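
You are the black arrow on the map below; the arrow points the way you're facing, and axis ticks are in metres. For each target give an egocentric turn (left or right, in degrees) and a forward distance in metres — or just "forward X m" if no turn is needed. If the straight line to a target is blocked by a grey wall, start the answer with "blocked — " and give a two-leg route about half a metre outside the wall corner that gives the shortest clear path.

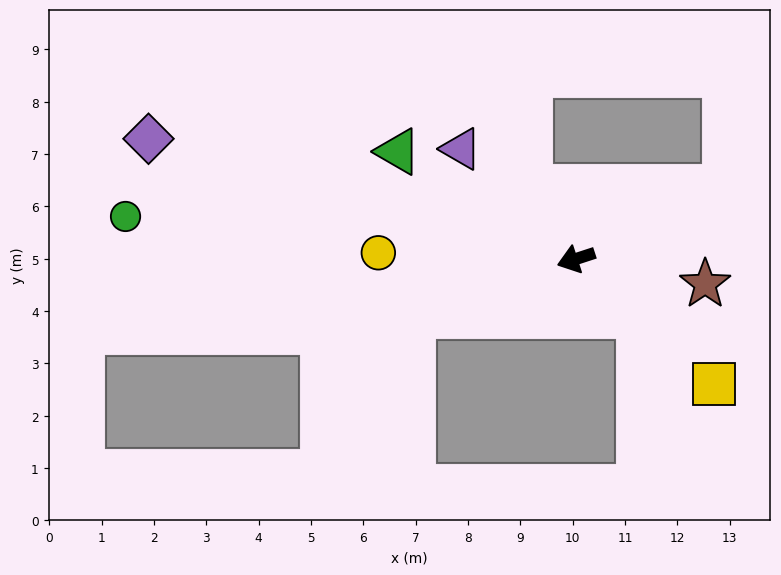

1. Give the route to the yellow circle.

turn right 20°, forward 3.8 m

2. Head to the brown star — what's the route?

turn left 151°, forward 2.5 m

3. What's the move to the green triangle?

turn right 49°, forward 4.0 m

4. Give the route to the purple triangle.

turn right 62°, forward 3.0 m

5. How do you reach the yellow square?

turn left 120°, forward 3.6 m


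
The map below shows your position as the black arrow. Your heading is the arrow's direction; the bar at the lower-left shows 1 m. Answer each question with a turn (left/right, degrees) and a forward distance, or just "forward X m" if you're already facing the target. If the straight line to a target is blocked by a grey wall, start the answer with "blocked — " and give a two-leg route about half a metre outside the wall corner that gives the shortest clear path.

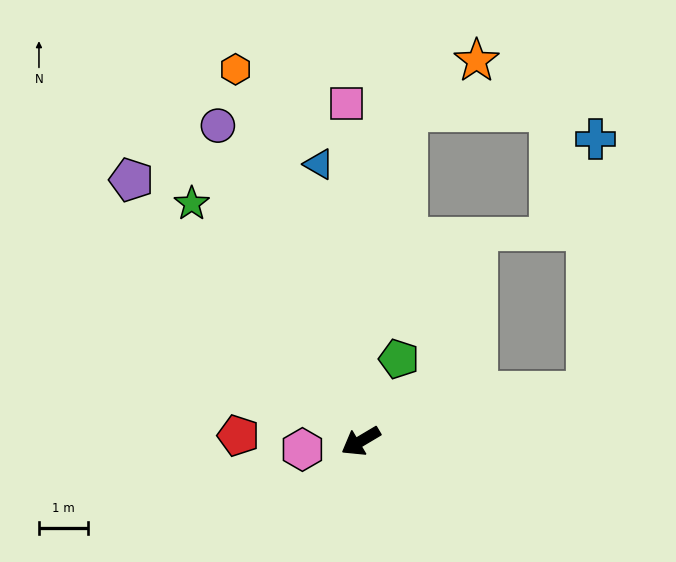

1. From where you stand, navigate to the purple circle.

turn right 96°, forward 7.0 m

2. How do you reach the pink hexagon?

turn right 23°, forward 1.2 m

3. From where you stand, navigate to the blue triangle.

turn right 112°, forward 5.7 m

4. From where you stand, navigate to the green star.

turn right 85°, forward 5.9 m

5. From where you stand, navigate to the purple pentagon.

turn right 79°, forward 7.1 m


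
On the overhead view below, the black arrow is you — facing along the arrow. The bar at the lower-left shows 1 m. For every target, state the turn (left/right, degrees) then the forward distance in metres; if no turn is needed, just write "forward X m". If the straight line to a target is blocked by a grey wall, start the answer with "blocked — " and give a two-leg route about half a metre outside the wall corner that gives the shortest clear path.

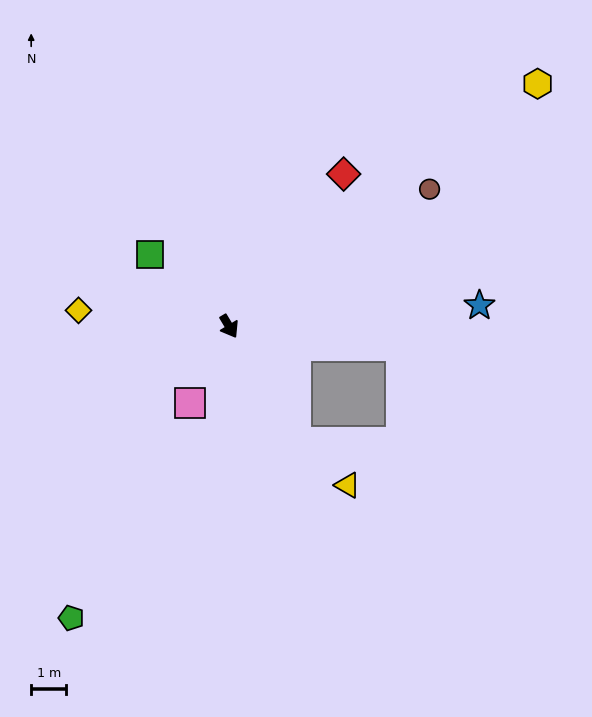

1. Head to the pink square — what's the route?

turn right 58°, forward 2.4 m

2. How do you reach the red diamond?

turn left 112°, forward 5.4 m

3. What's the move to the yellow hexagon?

turn left 97°, forward 11.2 m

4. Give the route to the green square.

turn right 163°, forward 3.1 m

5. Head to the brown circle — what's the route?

turn left 93°, forward 6.9 m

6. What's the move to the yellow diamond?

turn right 127°, forward 4.3 m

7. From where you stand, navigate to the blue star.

turn left 64°, forward 7.2 m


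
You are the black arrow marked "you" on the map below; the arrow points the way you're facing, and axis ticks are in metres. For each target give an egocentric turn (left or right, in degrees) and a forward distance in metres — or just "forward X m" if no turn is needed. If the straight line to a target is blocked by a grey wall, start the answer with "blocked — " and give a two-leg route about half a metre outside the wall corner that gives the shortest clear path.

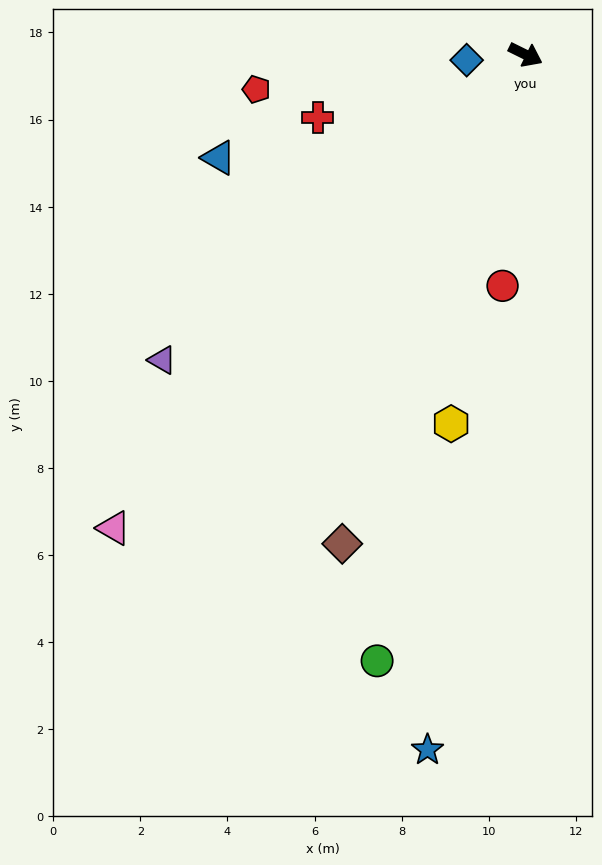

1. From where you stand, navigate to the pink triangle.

turn right 105°, forward 14.4 m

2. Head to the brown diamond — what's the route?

turn right 84°, forward 12.0 m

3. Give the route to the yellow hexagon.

turn right 75°, forward 8.6 m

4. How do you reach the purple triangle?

turn right 114°, forward 10.9 m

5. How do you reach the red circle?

turn right 69°, forward 5.3 m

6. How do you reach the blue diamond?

turn right 148°, forward 1.4 m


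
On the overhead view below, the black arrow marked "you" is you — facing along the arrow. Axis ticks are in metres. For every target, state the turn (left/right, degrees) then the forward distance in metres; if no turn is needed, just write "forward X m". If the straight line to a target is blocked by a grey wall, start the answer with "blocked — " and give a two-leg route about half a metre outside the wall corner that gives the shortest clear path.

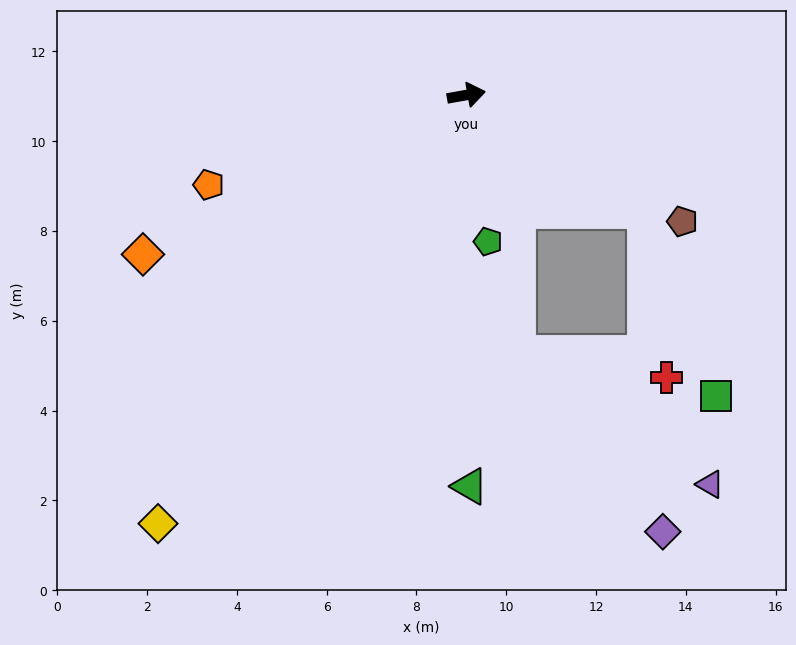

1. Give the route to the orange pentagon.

turn right 171°, forward 6.1 m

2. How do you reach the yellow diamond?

turn right 136°, forward 11.8 m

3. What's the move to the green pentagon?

turn right 92°, forward 3.3 m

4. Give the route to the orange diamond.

turn right 164°, forward 8.0 m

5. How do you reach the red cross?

blocked — turn right 43°, forward 4.8 m, then turn right 50°, forward 3.8 m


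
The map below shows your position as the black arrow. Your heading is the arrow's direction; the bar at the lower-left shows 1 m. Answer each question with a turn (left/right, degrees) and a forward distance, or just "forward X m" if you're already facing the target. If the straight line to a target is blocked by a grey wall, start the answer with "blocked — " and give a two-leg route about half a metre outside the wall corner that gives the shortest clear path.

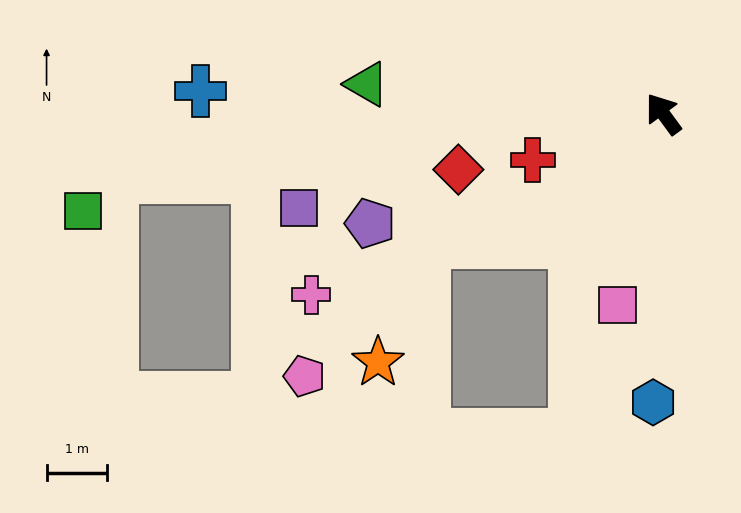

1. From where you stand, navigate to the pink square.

turn left 130°, forward 3.2 m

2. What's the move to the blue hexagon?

turn left 142°, forward 4.7 m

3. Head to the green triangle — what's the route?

turn left 48°, forward 4.9 m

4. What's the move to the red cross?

turn left 73°, forward 2.3 m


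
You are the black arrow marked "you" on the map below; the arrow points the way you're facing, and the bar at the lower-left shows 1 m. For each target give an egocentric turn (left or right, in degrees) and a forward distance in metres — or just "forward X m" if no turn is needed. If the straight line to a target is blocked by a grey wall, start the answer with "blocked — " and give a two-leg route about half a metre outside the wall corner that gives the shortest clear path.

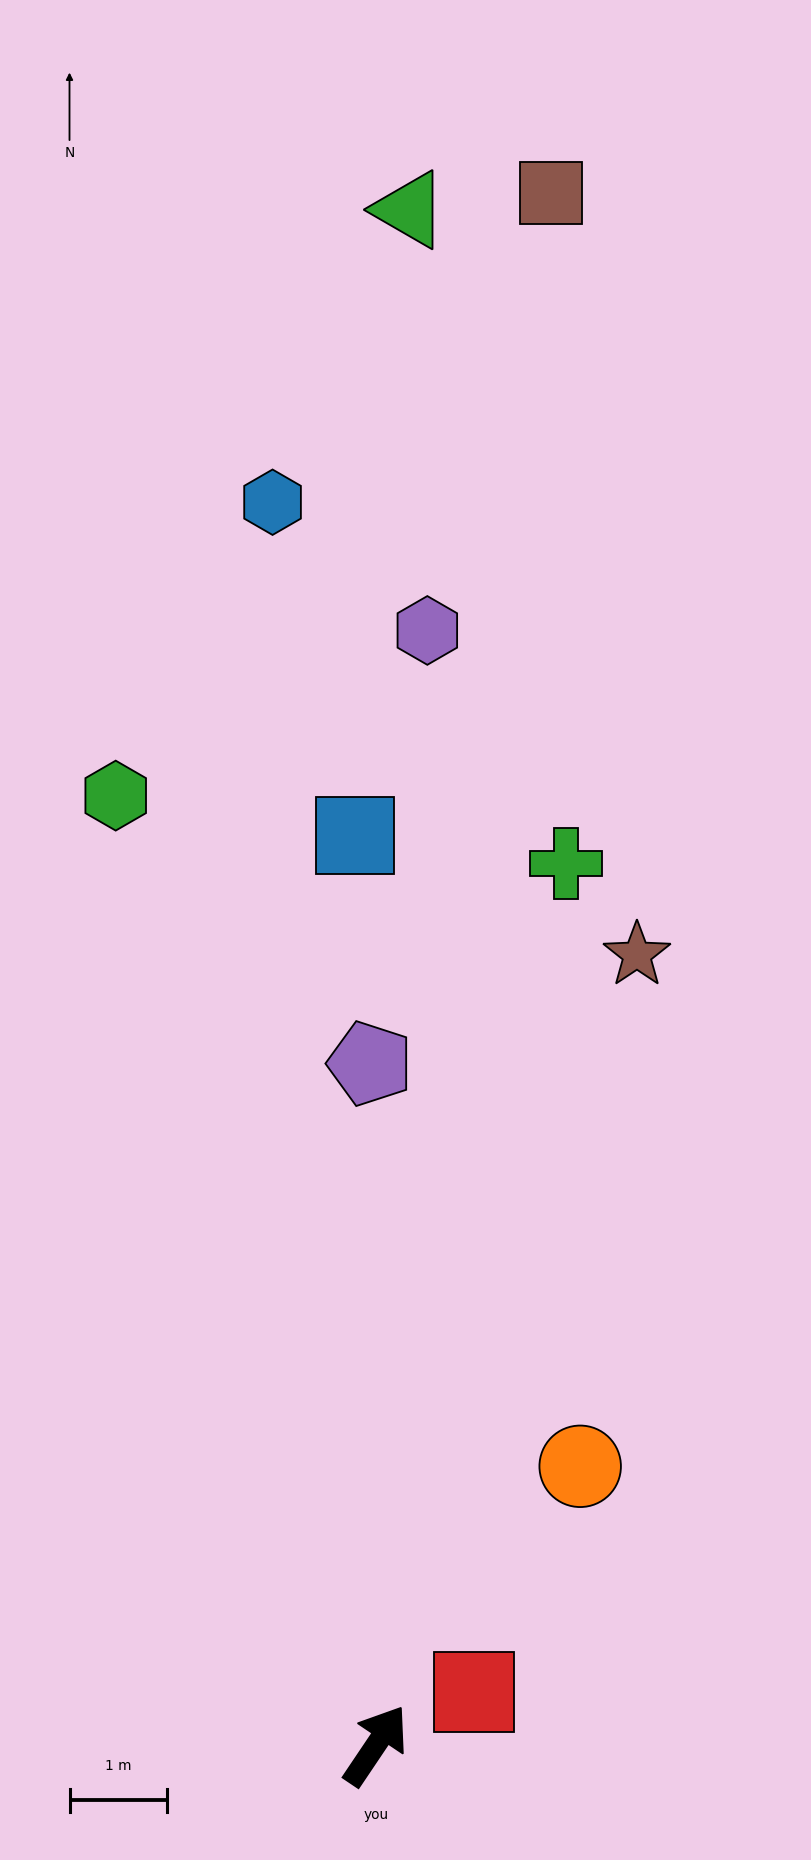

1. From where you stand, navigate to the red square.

turn right 28°, forward 1.2 m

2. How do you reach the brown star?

turn left 16°, forward 8.5 m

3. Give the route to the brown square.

turn left 27°, forward 16.0 m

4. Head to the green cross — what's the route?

turn left 22°, forward 9.3 m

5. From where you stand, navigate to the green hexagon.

turn left 49°, forward 10.1 m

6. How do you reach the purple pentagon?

turn left 34°, forward 7.0 m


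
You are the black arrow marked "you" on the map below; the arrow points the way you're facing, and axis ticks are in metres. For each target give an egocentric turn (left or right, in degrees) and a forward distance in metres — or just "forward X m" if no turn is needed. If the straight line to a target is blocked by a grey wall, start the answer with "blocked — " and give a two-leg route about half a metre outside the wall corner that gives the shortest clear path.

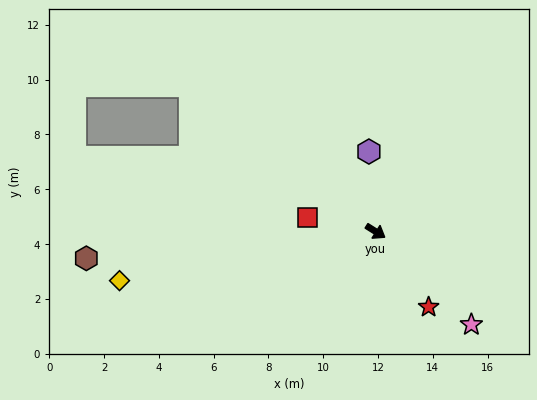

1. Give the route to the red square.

turn right 159°, forward 2.5 m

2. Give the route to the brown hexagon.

turn right 143°, forward 10.6 m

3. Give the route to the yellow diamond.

turn right 137°, forward 9.5 m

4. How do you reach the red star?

turn right 23°, forward 3.4 m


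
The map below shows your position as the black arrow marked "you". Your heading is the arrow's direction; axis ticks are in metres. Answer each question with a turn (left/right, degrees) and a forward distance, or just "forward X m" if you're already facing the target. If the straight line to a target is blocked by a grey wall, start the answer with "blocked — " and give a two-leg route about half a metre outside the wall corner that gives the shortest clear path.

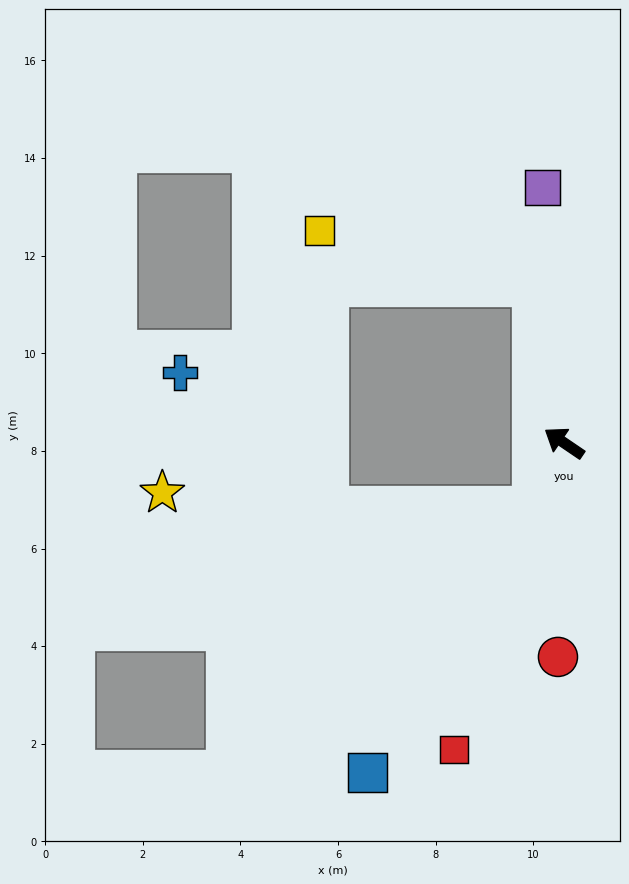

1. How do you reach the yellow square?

blocked — turn right 45°, forward 3.3 m, then turn left 65°, forward 4.5 m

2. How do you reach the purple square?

turn right 51°, forward 5.2 m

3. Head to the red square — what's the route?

turn left 104°, forward 6.7 m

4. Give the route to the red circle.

turn left 123°, forward 4.4 m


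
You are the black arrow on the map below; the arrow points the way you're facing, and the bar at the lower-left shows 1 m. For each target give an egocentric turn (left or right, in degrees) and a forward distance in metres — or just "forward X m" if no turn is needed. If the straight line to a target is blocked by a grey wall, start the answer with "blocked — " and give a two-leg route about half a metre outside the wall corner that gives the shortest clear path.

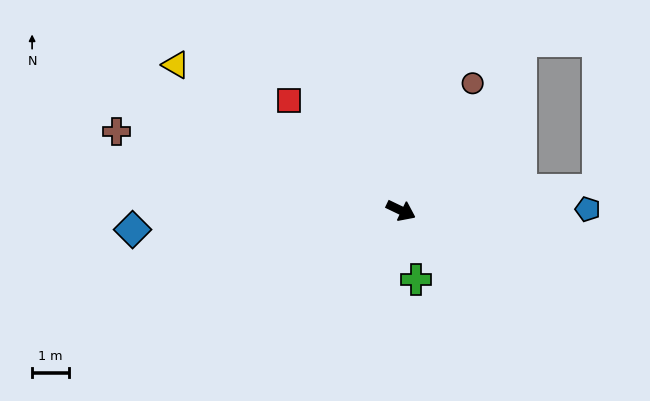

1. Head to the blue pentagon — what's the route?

turn left 26°, forward 5.1 m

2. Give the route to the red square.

turn left 161°, forward 4.3 m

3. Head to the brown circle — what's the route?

turn left 86°, forward 4.0 m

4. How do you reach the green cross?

turn right 52°, forward 1.9 m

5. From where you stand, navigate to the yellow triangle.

turn left 173°, forward 7.3 m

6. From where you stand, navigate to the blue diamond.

turn right 150°, forward 7.4 m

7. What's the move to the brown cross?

turn right 170°, forward 8.1 m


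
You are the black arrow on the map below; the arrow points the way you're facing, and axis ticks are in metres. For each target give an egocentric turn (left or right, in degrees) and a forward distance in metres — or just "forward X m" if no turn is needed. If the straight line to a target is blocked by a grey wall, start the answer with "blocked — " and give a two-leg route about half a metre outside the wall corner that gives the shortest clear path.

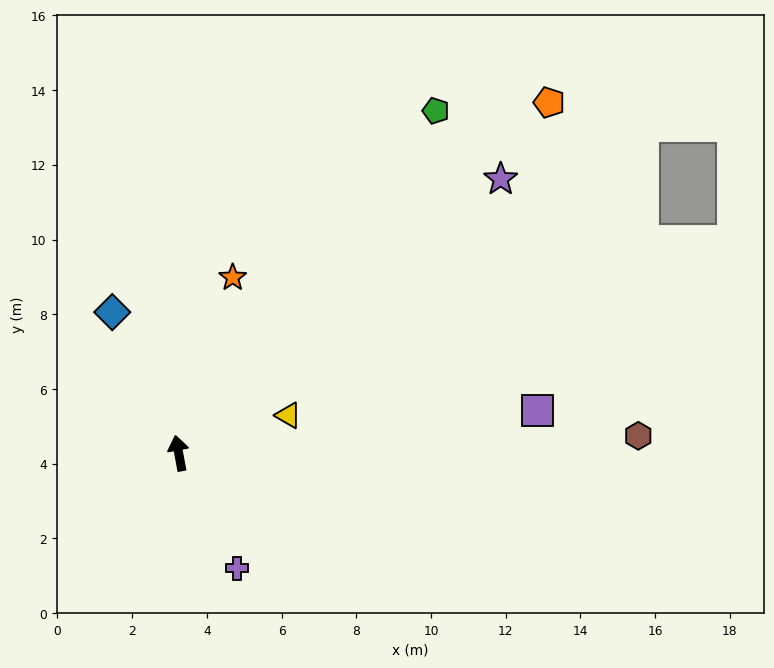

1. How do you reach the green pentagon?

turn right 47°, forward 11.5 m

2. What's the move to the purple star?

turn right 60°, forward 11.3 m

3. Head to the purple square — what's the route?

turn right 94°, forward 9.7 m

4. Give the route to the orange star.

turn right 28°, forward 4.9 m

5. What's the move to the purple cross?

turn right 164°, forward 3.5 m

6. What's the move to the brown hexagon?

turn right 98°, forward 12.3 m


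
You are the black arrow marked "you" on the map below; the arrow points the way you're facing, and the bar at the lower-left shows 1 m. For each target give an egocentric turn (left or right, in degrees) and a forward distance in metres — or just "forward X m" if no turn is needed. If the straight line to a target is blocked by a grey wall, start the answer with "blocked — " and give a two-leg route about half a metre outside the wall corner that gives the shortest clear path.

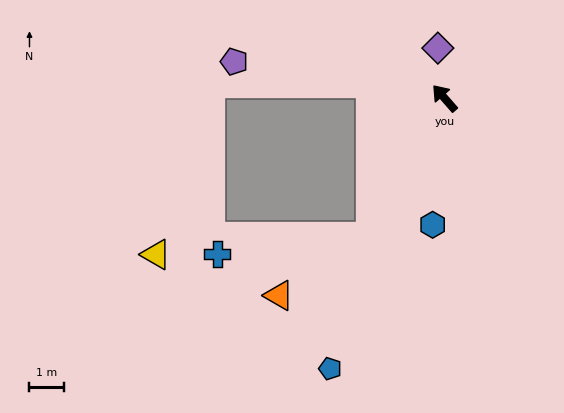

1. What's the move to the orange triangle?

blocked — turn left 111°, forward 4.5 m, then turn right 29°, forward 3.2 m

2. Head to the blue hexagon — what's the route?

turn left 133°, forward 3.7 m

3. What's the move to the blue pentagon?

turn left 116°, forward 8.5 m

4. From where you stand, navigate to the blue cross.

blocked — turn left 111°, forward 4.5 m, then turn right 55°, forward 4.5 m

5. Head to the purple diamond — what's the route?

turn right 34°, forward 1.5 m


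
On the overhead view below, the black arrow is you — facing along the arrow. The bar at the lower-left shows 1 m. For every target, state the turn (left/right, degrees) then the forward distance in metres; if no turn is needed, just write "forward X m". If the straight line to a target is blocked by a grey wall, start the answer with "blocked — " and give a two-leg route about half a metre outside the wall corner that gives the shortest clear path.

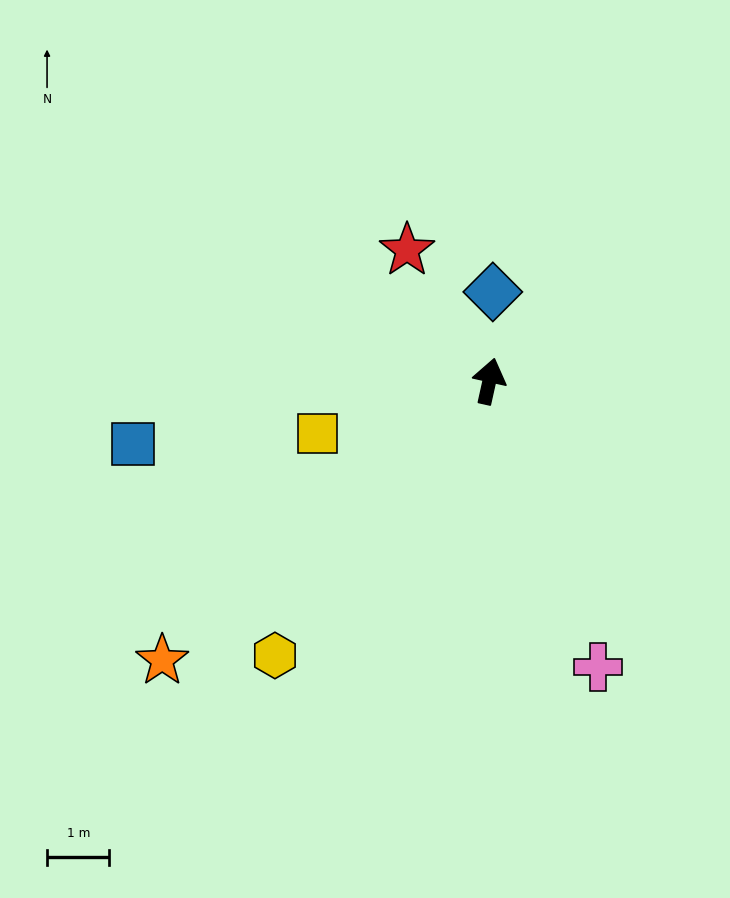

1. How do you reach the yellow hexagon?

turn left 155°, forward 5.6 m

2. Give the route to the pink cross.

turn right 147°, forward 4.9 m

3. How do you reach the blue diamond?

turn left 10°, forward 1.4 m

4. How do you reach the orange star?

turn left 143°, forward 6.9 m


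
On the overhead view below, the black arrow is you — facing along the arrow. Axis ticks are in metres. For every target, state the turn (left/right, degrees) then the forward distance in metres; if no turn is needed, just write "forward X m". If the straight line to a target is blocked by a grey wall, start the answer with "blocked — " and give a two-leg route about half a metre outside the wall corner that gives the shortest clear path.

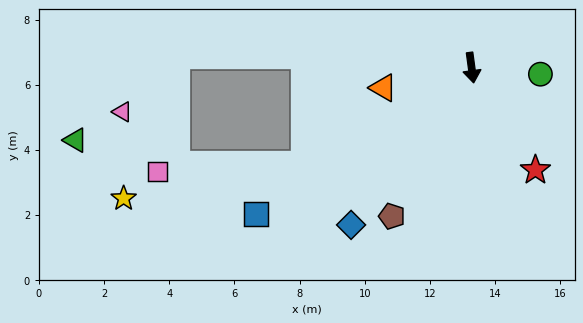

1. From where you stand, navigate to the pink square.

blocked — turn right 67°, forward 5.9 m, then turn right 28°, forward 4.5 m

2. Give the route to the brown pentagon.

turn right 36°, forward 5.2 m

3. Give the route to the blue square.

turn right 64°, forward 8.0 m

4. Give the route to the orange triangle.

turn right 85°, forward 2.8 m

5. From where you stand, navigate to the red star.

turn left 24°, forward 3.7 m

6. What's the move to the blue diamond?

turn right 45°, forward 6.1 m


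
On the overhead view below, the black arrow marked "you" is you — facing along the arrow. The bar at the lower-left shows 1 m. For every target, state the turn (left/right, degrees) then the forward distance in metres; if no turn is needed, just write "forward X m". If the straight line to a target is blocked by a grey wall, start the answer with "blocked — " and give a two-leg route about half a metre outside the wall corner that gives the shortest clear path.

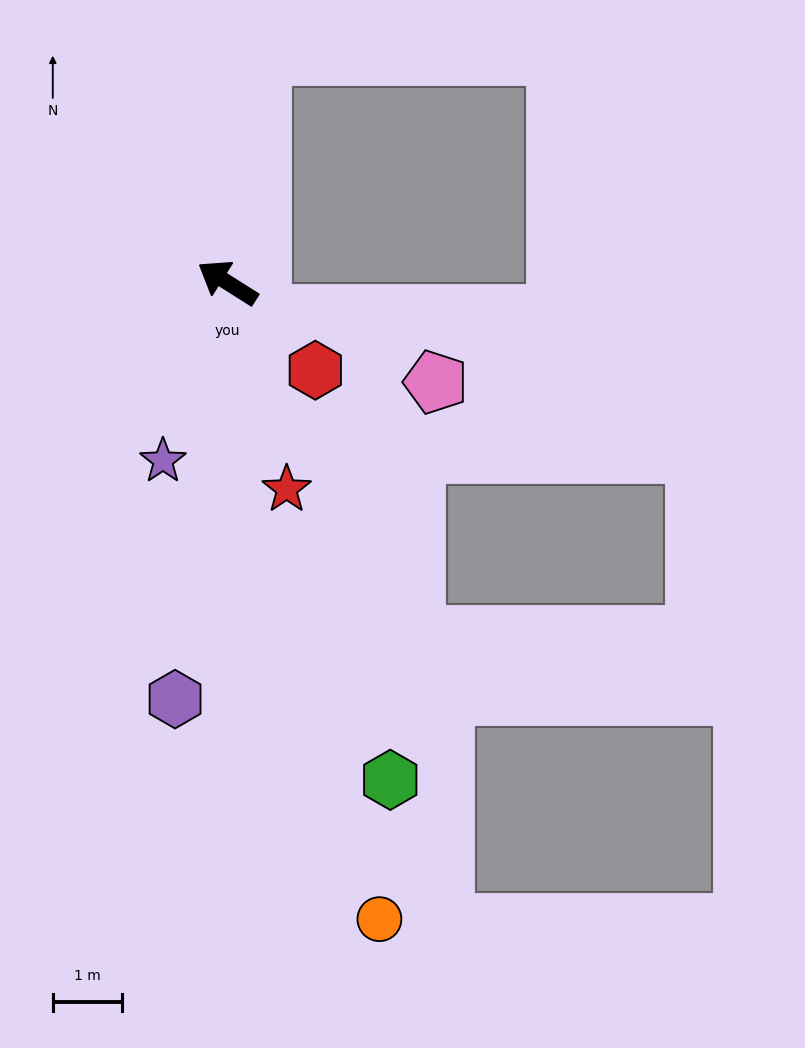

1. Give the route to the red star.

turn left 138°, forward 3.1 m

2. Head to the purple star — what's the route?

turn left 102°, forward 2.7 m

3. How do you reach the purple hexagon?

turn left 115°, forward 6.0 m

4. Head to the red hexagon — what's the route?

turn left 167°, forward 1.8 m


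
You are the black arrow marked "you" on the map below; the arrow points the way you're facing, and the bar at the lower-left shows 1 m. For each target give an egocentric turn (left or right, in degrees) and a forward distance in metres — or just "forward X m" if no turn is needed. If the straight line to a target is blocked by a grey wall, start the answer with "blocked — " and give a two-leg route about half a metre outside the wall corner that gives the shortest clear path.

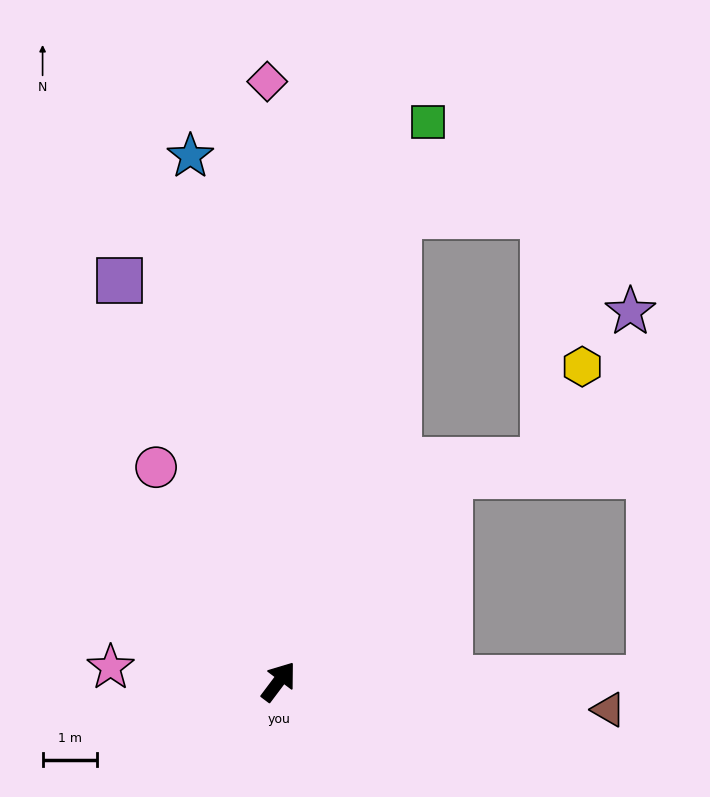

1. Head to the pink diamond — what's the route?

turn left 38°, forward 11.1 m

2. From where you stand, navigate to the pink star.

turn left 122°, forward 3.1 m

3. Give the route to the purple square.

turn left 59°, forward 8.0 m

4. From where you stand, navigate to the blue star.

turn left 46°, forward 9.8 m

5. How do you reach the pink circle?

turn left 67°, forward 4.6 m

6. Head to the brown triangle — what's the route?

turn right 58°, forward 6.1 m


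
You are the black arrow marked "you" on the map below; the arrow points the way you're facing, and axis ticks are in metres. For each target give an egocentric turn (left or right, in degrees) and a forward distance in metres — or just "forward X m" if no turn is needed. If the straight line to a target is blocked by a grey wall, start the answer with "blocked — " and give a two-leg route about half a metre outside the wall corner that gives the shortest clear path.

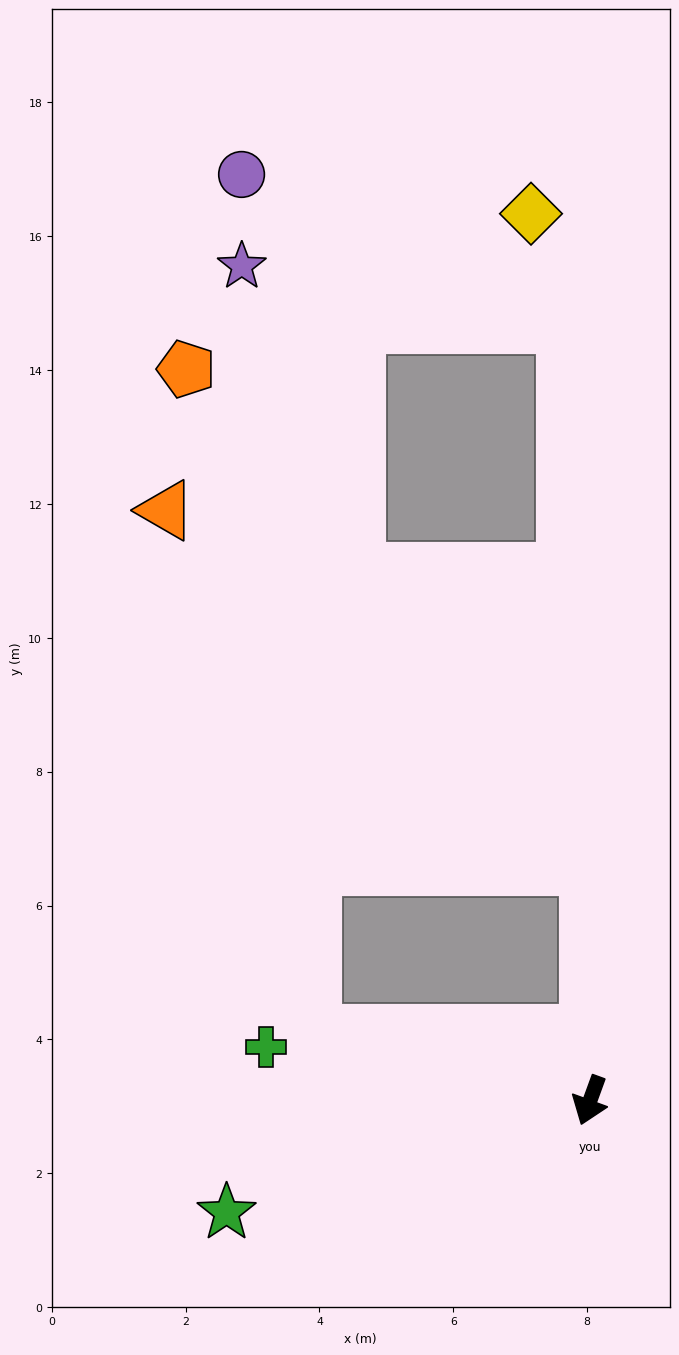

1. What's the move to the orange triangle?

blocked — turn right 159°, forward 3.5 m, then turn left 49°, forward 8.3 m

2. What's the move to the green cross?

turn right 79°, forward 4.9 m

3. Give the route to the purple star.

blocked — turn right 84°, forward 4.3 m, then turn right 71°, forward 11.5 m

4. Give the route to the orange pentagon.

blocked — turn right 159°, forward 3.5 m, then turn left 38°, forward 9.6 m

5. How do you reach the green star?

turn right 53°, forward 5.7 m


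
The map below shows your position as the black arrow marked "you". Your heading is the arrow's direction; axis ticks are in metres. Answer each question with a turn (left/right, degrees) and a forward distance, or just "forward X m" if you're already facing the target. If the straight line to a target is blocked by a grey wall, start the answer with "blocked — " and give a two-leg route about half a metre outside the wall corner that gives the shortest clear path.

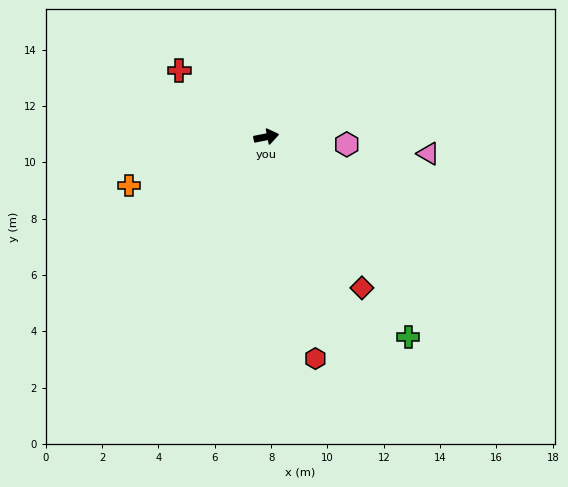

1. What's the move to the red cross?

turn left 131°, forward 3.9 m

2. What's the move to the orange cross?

turn right 172°, forward 5.2 m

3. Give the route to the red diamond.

turn right 69°, forward 6.3 m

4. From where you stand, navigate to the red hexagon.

turn right 89°, forward 8.1 m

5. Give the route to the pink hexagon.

turn right 17°, forward 2.9 m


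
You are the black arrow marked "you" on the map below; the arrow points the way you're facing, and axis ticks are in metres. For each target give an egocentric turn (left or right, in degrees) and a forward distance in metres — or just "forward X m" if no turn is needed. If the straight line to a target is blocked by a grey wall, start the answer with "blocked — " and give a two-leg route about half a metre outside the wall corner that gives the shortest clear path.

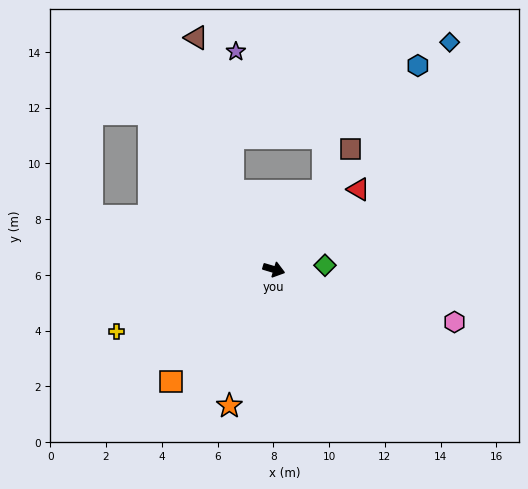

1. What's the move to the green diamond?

turn left 21°, forward 1.8 m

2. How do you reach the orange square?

turn right 116°, forward 5.4 m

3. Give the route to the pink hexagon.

forward 6.7 m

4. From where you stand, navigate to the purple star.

blocked — turn left 134°, forward 3.2 m, then turn right 29°, forward 5.0 m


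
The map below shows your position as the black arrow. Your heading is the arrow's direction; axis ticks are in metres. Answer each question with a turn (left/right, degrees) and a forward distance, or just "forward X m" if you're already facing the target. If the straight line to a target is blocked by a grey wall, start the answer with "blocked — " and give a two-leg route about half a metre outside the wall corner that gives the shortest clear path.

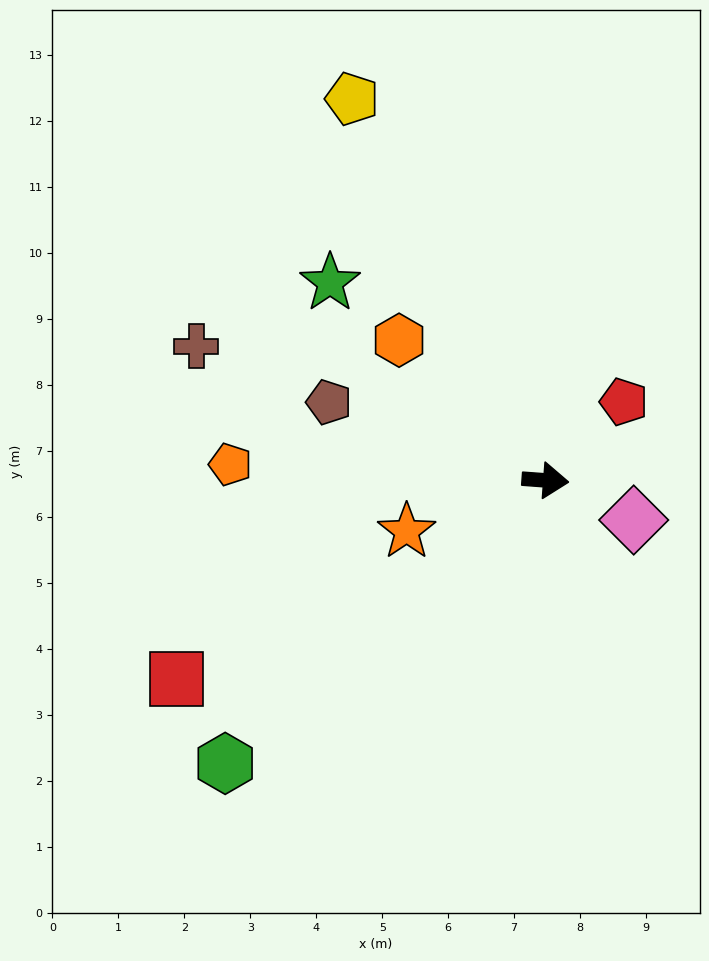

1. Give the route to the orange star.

turn right 156°, forward 2.2 m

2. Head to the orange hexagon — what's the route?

turn left 140°, forward 3.1 m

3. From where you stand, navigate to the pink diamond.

turn right 20°, forward 1.5 m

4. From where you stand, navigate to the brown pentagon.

turn left 164°, forward 3.5 m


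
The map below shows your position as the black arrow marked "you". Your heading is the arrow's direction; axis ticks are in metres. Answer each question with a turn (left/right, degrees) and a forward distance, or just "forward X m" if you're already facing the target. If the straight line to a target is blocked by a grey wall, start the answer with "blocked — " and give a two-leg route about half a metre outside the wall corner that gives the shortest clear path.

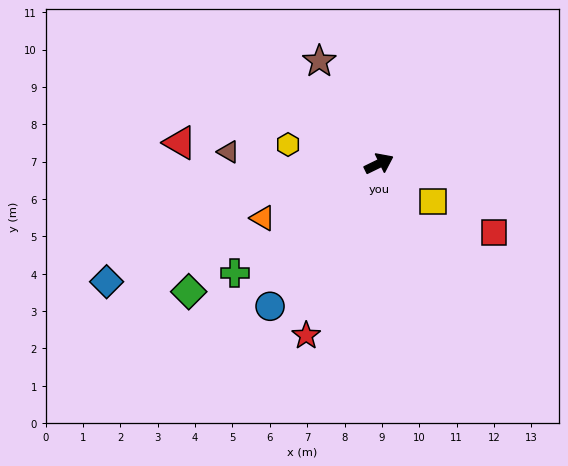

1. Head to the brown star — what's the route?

turn left 94°, forward 3.2 m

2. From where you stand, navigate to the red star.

turn right 139°, forward 5.0 m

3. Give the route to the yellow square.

turn right 61°, forward 1.8 m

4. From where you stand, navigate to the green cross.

turn right 169°, forward 4.9 m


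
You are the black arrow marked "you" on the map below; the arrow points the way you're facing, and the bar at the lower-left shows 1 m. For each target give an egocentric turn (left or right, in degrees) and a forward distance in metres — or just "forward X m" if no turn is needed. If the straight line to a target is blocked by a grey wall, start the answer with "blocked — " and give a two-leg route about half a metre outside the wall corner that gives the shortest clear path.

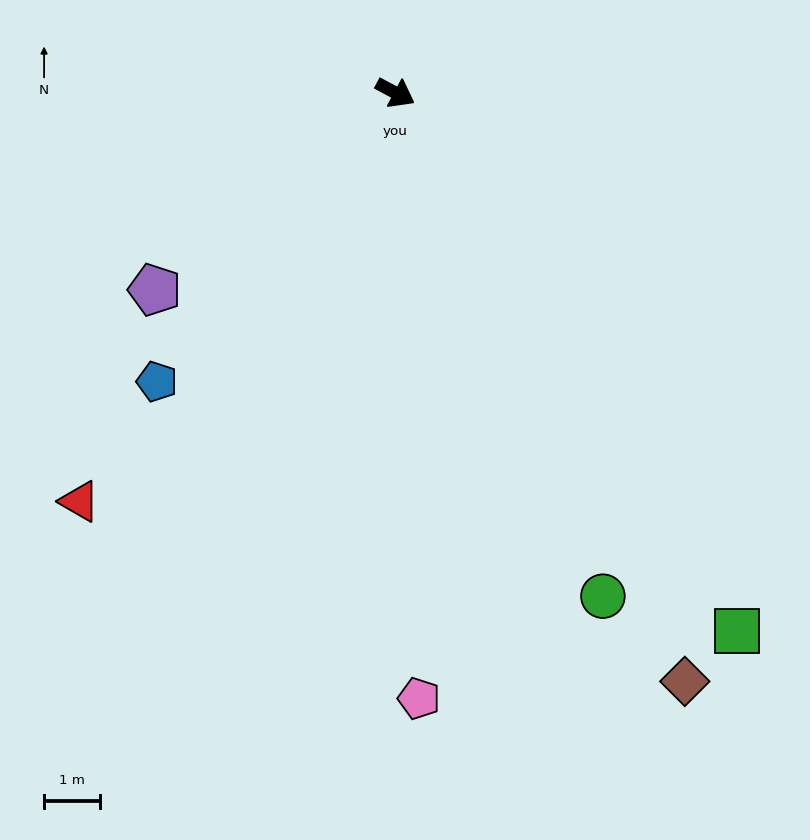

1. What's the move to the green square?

turn right 29°, forward 11.5 m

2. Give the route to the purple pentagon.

turn right 113°, forward 5.6 m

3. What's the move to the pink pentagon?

turn right 60°, forward 10.9 m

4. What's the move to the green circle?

turn right 39°, forward 9.8 m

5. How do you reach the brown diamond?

turn right 36°, forward 11.8 m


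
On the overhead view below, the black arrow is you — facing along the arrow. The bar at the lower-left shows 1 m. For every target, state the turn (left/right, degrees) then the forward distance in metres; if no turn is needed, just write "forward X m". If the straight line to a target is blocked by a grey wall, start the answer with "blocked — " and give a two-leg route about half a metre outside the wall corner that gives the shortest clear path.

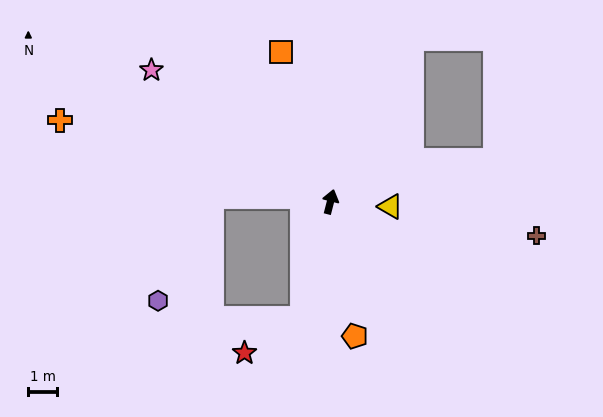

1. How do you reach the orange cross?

turn left 88°, forward 9.7 m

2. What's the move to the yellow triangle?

turn right 80°, forward 2.1 m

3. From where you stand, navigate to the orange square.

turn left 33°, forward 5.4 m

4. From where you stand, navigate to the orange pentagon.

turn right 155°, forward 4.7 m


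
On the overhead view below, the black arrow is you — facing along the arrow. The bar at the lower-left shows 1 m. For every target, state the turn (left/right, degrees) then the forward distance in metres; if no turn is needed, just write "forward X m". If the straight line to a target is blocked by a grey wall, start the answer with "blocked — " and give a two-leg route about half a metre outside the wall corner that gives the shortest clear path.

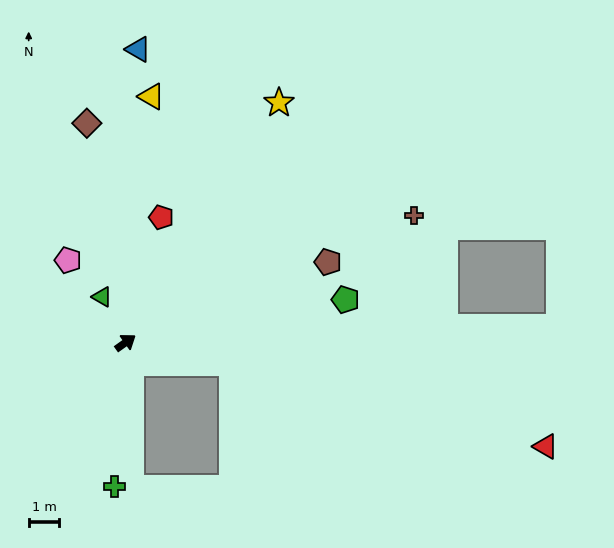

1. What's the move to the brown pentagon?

turn right 14°, forward 7.1 m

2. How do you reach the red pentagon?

turn left 39°, forward 4.2 m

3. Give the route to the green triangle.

turn left 82°, forward 1.7 m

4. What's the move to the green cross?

turn right 130°, forward 4.7 m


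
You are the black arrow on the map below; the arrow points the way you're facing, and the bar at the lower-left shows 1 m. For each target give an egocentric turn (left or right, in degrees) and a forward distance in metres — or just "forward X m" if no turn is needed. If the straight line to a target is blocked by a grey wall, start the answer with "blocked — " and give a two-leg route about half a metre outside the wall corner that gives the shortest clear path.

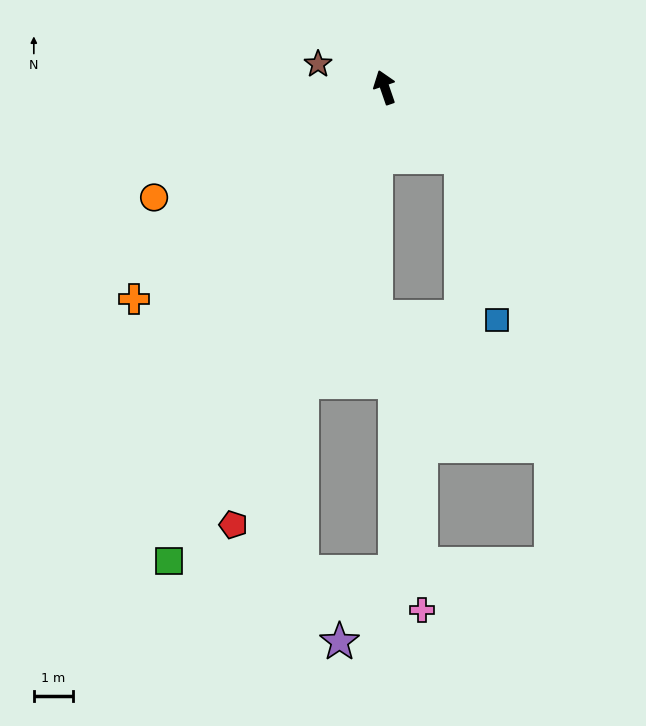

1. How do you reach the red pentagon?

turn left 142°, forward 11.7 m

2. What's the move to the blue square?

blocked — turn right 152°, forward 2.6 m, then turn right 35°, forward 4.2 m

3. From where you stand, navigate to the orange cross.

turn left 111°, forward 8.3 m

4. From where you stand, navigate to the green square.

turn left 137°, forward 13.1 m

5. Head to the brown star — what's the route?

turn left 52°, forward 1.8 m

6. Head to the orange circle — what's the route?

turn left 97°, forward 6.5 m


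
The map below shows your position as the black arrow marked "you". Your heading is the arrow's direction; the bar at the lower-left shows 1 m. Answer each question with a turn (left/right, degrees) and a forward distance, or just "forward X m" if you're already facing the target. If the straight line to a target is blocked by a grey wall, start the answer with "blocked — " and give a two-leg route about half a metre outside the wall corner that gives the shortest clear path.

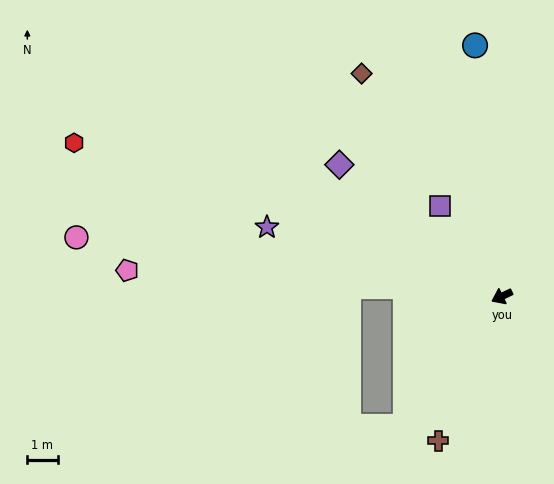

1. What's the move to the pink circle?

turn right 34°, forward 14.2 m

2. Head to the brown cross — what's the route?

turn left 40°, forward 5.2 m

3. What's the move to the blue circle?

turn right 110°, forward 8.4 m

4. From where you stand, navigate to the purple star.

turn right 42°, forward 8.1 m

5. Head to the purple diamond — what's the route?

turn right 65°, forward 6.9 m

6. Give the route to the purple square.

turn right 81°, forward 3.6 m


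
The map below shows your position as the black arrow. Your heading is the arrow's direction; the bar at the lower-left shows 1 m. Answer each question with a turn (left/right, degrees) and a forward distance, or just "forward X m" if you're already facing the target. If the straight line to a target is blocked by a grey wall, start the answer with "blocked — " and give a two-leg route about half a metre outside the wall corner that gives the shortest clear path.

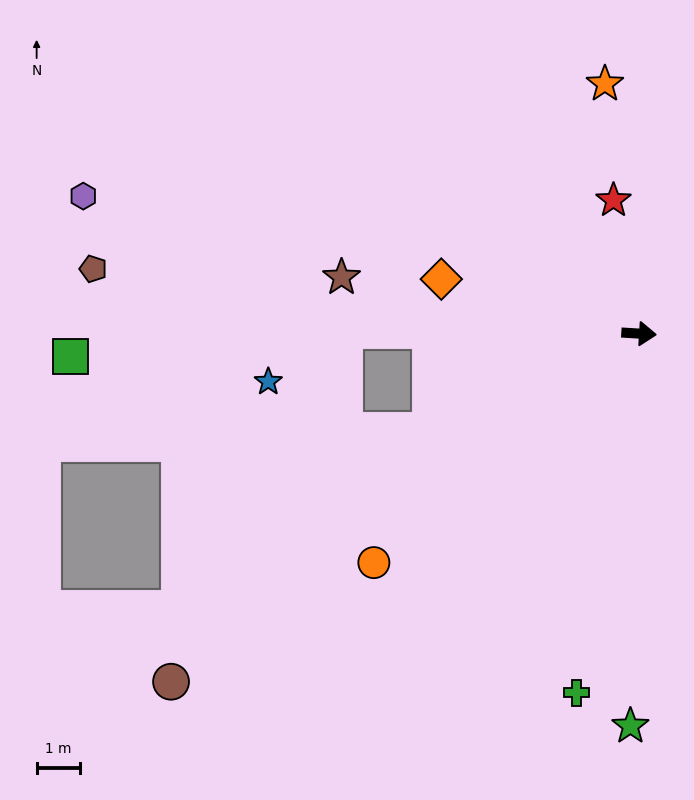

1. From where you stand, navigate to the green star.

turn right 88°, forward 9.2 m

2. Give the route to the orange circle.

turn right 136°, forward 8.2 m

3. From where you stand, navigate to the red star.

turn left 104°, forward 3.2 m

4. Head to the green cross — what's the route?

turn right 96°, forward 8.5 m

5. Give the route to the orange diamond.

turn left 168°, forward 4.8 m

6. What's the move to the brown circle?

turn right 140°, forward 13.6 m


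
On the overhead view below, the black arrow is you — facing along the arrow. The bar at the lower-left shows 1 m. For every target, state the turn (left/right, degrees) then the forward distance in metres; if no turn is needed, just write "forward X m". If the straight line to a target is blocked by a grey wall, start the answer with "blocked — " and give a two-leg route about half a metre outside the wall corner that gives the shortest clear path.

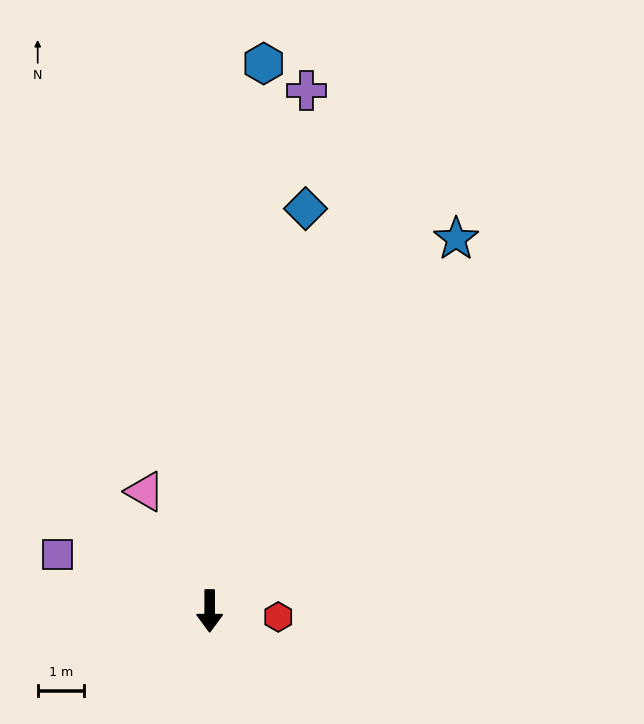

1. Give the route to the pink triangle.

turn right 151°, forward 3.0 m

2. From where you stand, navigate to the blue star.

turn left 147°, forward 9.7 m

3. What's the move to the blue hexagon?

turn left 174°, forward 12.0 m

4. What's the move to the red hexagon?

turn left 85°, forward 1.5 m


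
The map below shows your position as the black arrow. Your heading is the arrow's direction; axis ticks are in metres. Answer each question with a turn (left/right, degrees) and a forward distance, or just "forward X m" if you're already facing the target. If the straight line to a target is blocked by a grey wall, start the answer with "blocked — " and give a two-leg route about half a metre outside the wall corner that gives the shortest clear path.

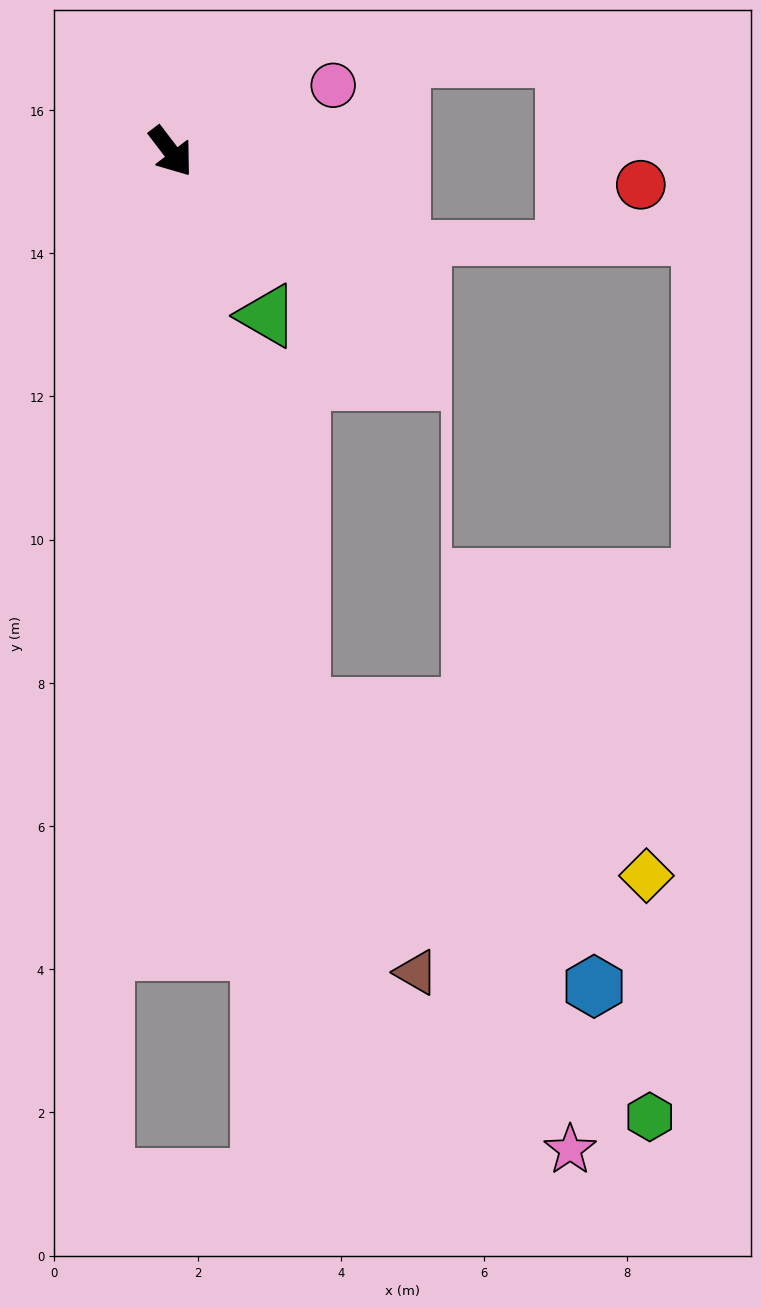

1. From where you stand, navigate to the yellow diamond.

blocked — turn right 24°, forward 8.0 m, then turn left 51°, forward 5.4 m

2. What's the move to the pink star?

blocked — turn right 24°, forward 8.0 m, then turn left 18°, forward 7.2 m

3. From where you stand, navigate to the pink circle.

turn left 75°, forward 2.4 m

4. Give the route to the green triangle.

turn right 7°, forward 2.7 m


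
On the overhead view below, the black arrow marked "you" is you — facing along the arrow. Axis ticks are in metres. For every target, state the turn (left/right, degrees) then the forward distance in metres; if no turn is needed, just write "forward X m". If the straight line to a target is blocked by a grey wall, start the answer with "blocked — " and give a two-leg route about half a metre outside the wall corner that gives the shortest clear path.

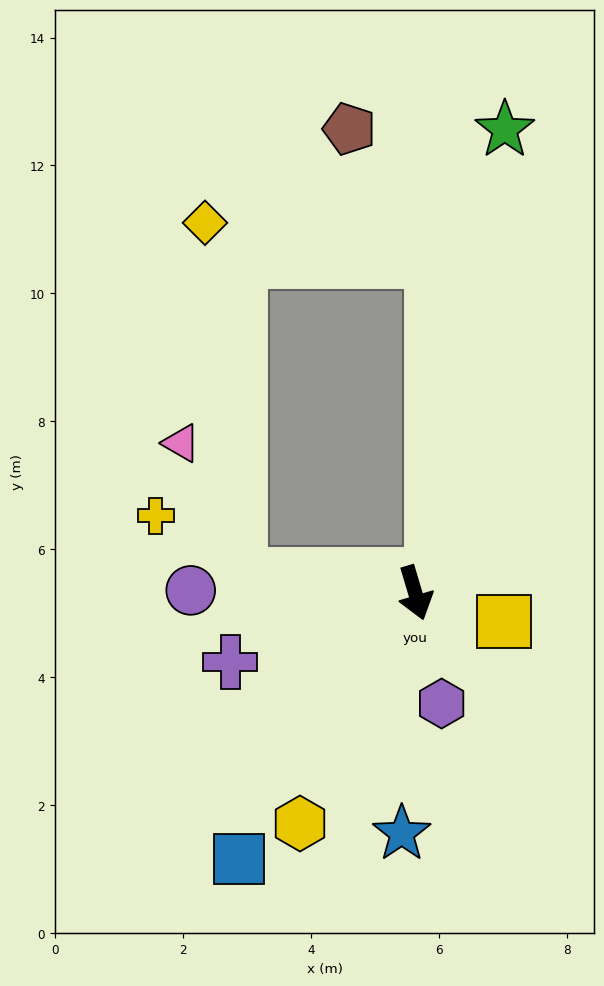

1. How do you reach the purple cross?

turn right 86°, forward 3.1 m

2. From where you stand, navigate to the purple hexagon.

turn right 3°, forward 1.8 m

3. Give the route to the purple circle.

turn right 107°, forward 3.5 m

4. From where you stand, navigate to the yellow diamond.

blocked — turn right 113°, forward 2.7 m, then turn right 78°, forward 5.5 m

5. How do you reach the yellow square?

turn left 55°, forward 1.5 m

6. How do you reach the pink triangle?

blocked — turn right 113°, forward 2.7 m, then turn right 59°, forward 2.3 m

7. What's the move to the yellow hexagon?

turn right 43°, forward 4.0 m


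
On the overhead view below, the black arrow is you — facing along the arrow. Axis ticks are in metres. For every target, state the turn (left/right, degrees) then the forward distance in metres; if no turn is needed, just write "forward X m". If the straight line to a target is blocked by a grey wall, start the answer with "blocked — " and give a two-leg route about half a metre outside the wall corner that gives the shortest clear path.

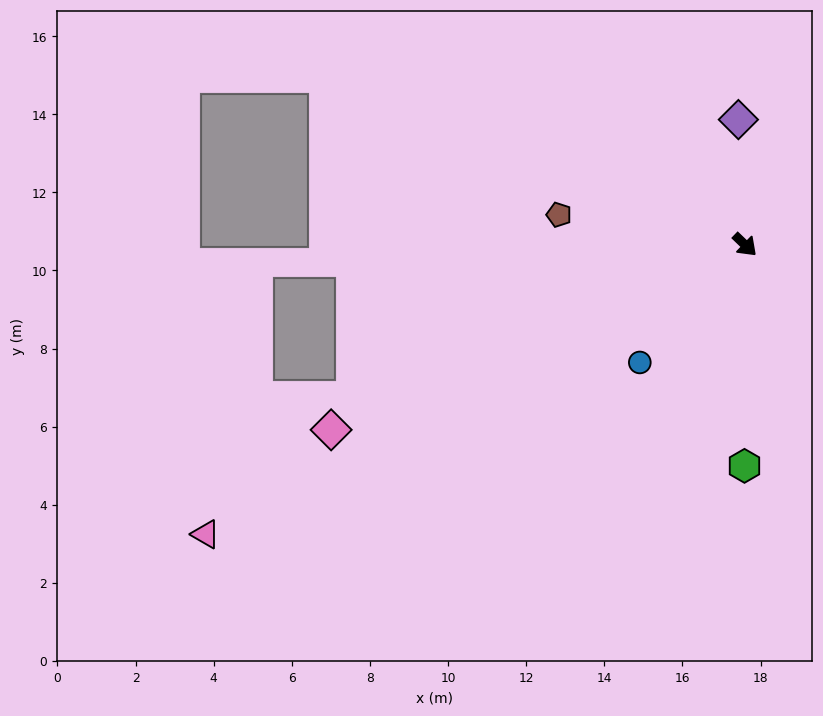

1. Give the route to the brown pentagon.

turn right 145°, forward 4.8 m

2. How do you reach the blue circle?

turn right 88°, forward 4.0 m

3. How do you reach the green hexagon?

turn right 46°, forward 5.7 m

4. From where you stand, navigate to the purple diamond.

turn left 137°, forward 3.2 m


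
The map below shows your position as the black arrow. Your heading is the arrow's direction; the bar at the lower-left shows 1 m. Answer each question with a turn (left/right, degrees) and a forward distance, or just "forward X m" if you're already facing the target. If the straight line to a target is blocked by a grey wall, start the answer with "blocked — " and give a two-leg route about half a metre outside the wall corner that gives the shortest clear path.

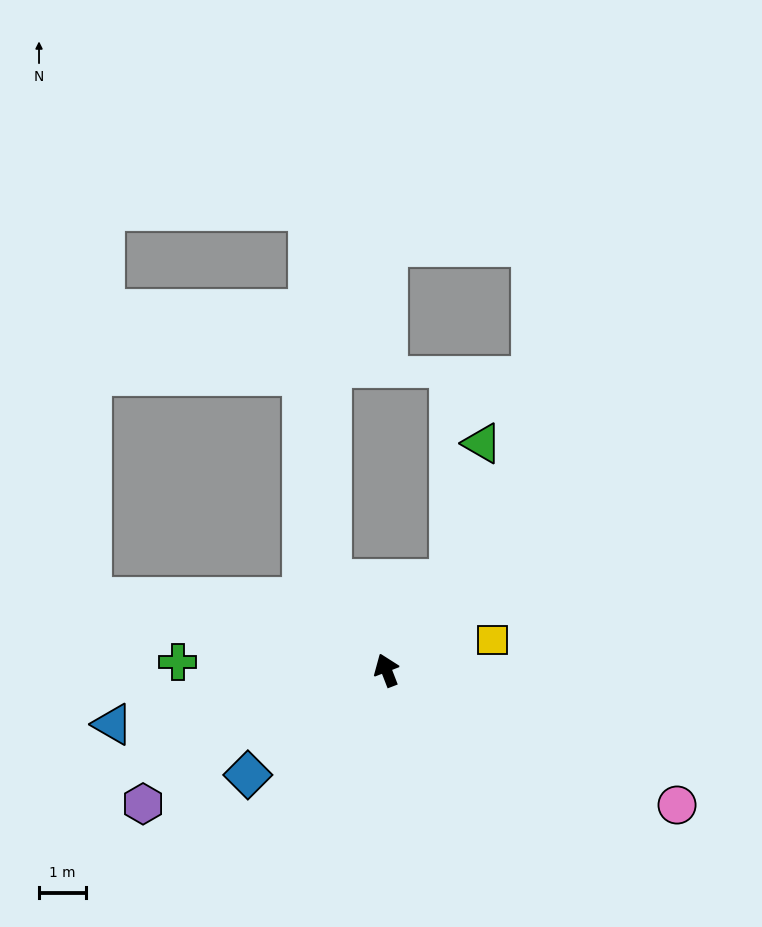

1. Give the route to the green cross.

turn left 67°, forward 4.5 m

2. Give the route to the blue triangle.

turn left 80°, forward 6.0 m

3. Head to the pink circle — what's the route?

turn right 136°, forward 6.9 m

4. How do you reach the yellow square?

turn right 95°, forward 2.4 m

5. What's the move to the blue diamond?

turn left 106°, forward 3.7 m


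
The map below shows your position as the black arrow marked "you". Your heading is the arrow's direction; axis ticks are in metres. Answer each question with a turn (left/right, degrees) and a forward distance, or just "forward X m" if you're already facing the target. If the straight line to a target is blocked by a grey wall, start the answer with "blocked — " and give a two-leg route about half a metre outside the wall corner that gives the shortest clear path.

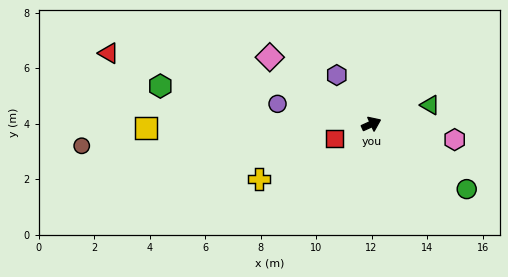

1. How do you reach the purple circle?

turn left 143°, forward 3.5 m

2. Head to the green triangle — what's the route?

turn right 6°, forward 2.2 m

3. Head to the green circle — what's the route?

turn right 59°, forward 4.2 m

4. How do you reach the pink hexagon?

turn right 35°, forward 3.1 m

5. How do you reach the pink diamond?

turn left 122°, forward 4.4 m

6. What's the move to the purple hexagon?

turn left 101°, forward 2.2 m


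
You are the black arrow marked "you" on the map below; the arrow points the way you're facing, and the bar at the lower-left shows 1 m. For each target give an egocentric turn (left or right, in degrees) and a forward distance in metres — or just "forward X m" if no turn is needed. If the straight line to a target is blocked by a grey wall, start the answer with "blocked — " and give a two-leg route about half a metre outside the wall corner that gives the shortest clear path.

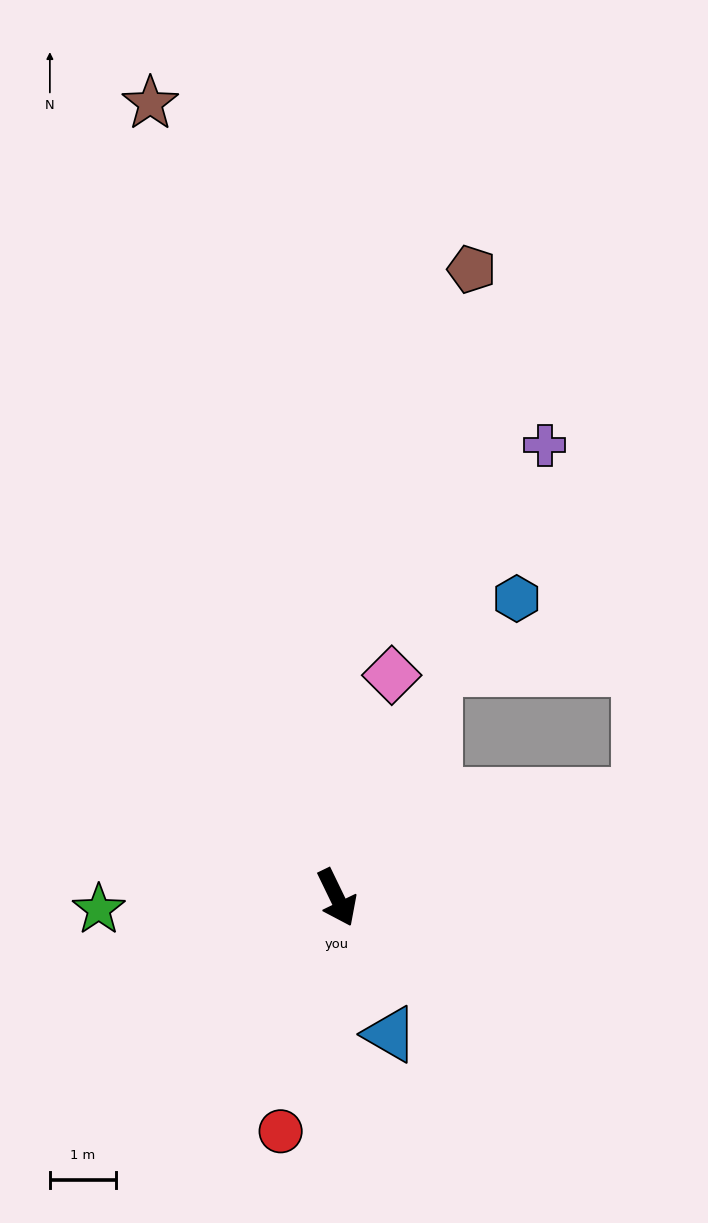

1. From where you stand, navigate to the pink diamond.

turn left 140°, forward 3.5 m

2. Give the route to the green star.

turn right 113°, forward 3.6 m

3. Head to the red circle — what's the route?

turn right 39°, forward 3.7 m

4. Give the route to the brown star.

turn left 167°, forward 12.4 m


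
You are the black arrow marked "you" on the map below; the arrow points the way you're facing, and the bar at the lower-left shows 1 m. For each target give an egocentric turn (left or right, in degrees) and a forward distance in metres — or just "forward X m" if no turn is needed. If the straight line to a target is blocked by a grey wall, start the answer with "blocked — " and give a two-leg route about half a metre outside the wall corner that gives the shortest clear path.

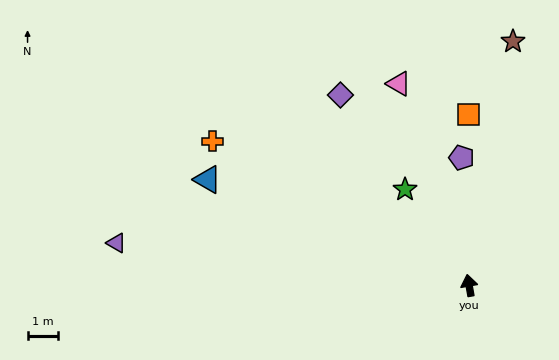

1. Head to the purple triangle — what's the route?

turn left 73°, forward 11.5 m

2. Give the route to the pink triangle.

turn left 9°, forward 6.9 m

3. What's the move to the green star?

turn left 24°, forward 3.7 m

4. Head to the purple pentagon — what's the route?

turn right 7°, forward 4.1 m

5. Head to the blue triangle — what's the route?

turn left 58°, forward 9.1 m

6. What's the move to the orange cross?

turn left 51°, forward 9.5 m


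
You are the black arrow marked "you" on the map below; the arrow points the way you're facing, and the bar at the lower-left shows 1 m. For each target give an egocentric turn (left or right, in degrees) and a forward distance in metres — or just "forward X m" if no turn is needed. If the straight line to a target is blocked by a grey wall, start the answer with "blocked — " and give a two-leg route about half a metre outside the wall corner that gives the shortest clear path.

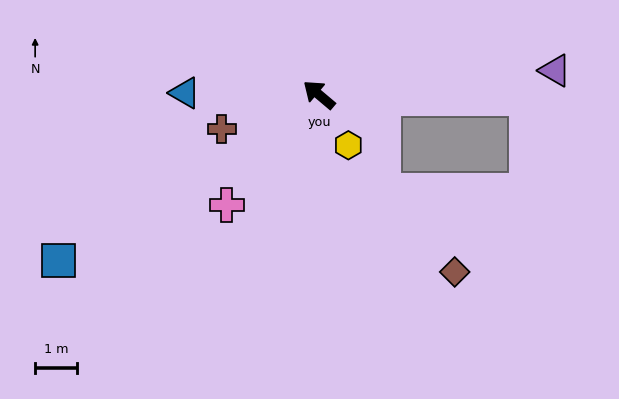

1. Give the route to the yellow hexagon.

turn left 160°, forward 1.4 m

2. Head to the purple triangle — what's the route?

turn right 134°, forward 5.7 m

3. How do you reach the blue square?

turn left 73°, forward 7.4 m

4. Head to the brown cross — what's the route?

turn left 60°, forward 2.5 m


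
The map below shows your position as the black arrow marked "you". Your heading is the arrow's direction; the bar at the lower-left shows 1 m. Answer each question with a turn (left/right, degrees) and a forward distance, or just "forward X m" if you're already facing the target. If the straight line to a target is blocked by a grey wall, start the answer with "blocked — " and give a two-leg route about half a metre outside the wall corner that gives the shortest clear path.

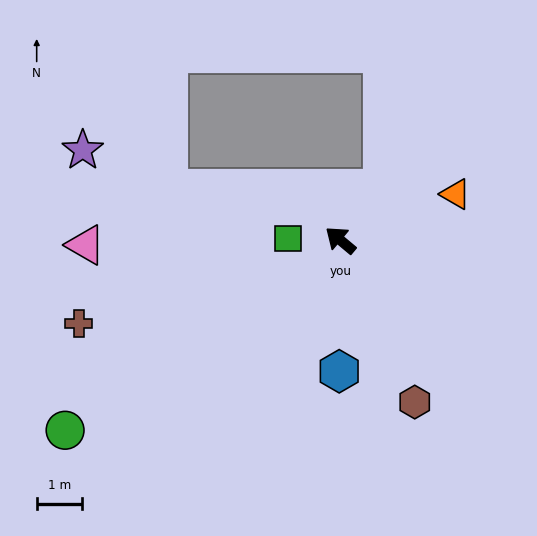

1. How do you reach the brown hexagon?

turn left 155°, forward 3.9 m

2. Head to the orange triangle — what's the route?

turn right 118°, forward 2.7 m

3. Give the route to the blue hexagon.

turn left 129°, forward 2.9 m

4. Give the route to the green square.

turn left 38°, forward 1.2 m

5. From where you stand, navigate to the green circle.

turn left 75°, forward 7.4 m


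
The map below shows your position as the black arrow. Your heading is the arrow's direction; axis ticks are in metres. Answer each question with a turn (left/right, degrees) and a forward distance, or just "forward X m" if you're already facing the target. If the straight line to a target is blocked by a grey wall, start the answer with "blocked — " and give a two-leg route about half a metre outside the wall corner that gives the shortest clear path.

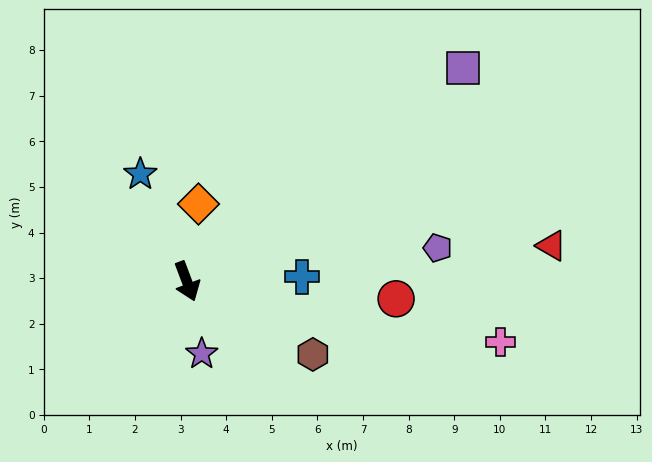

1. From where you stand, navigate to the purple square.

turn left 107°, forward 7.7 m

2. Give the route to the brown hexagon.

turn left 39°, forward 3.2 m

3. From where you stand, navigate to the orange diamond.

turn left 151°, forward 1.7 m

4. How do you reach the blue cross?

turn left 72°, forward 2.5 m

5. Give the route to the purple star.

turn right 9°, forward 1.6 m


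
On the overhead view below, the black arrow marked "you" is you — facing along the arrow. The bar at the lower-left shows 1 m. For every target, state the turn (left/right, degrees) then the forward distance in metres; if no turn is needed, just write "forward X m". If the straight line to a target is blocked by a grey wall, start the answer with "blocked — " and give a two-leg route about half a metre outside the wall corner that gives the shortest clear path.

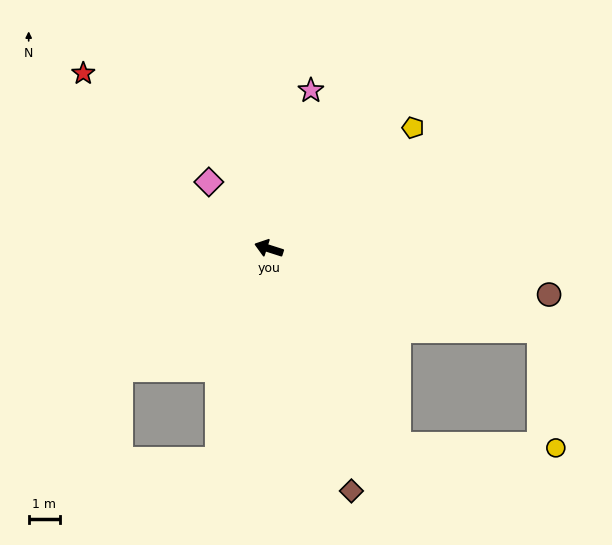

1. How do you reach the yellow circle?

blocked — turn left 141°, forward 7.6 m, then turn left 56°, forward 5.1 m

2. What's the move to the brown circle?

turn right 172°, forward 9.1 m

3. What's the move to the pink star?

turn right 87°, forward 5.3 m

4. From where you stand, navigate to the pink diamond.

turn right 30°, forward 2.9 m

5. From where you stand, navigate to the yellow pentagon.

turn right 122°, forward 6.1 m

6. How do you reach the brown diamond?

turn left 127°, forward 8.2 m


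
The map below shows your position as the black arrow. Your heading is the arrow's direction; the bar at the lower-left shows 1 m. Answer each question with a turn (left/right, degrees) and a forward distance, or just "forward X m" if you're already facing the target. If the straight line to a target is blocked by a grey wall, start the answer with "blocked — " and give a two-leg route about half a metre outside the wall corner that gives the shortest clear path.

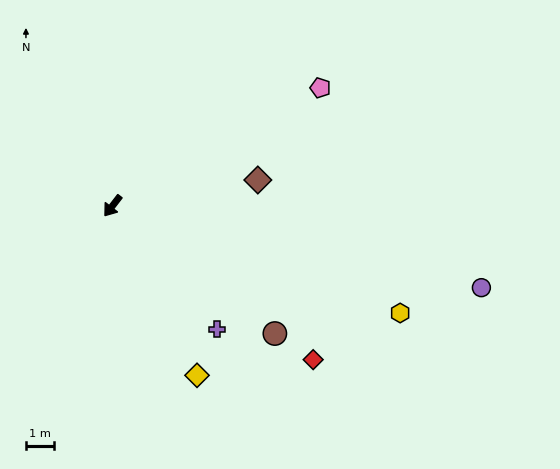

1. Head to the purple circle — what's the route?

turn left 115°, forward 13.4 m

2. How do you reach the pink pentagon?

turn left 157°, forward 8.5 m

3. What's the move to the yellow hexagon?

turn left 107°, forward 10.9 m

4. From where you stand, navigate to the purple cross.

turn left 78°, forward 5.7 m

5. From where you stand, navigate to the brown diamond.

turn left 138°, forward 5.2 m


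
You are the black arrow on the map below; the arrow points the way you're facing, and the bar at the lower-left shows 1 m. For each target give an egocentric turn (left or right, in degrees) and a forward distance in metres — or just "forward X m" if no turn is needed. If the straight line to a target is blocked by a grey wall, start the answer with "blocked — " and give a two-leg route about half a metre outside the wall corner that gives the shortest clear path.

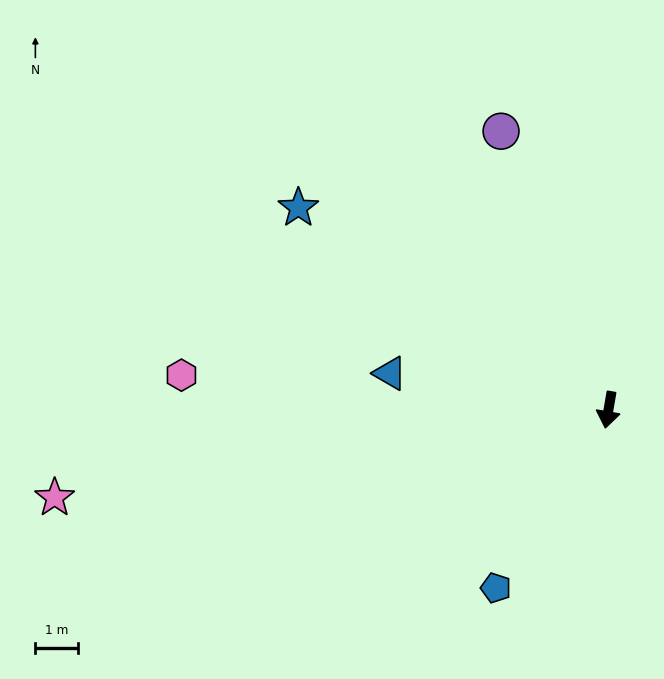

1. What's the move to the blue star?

turn right 113°, forward 8.6 m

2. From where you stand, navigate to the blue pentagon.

turn right 23°, forward 4.9 m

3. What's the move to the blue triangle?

turn right 90°, forward 5.2 m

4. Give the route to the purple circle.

turn right 149°, forward 7.0 m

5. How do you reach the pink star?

turn right 71°, forward 13.1 m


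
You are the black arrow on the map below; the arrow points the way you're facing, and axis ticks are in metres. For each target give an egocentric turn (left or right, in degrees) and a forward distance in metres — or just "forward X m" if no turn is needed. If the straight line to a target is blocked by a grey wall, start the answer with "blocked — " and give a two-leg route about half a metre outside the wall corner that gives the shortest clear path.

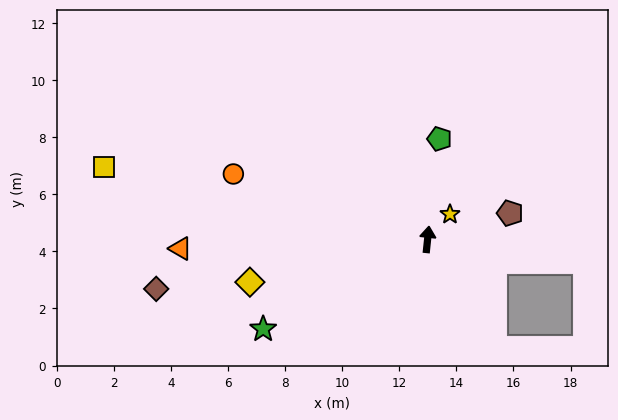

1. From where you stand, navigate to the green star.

turn left 125°, forward 6.6 m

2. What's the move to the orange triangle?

turn left 98°, forward 8.7 m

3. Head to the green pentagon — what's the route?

forward 3.5 m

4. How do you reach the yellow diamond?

turn left 109°, forward 6.4 m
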